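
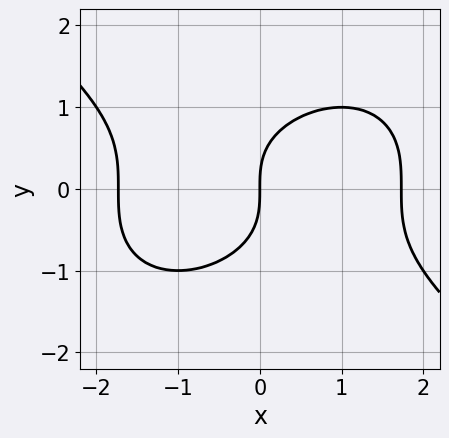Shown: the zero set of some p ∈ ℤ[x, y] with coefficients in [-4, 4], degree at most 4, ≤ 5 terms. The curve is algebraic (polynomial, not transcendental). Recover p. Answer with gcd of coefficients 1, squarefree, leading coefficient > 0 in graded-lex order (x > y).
x^3 + 2*y^3 - 3*x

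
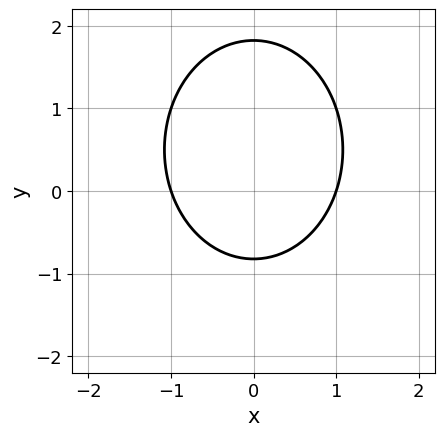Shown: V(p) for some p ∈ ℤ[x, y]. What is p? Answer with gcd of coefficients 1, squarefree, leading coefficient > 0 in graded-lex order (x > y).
3*x^2 + 2*y^2 - 2*y - 3

First, degree: the shape is more complex than any degree-1 curve, so deg p = 2.
Then, symmetries: it's symmetric under x → −x, forcing even powers of x.
Then, observable constraints: among the integer gridlines, it crosses the x-axis at x ∈ {-1, 1}.
Finally, assembling these constraints gives the stated polynomial.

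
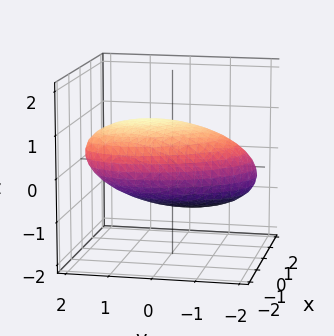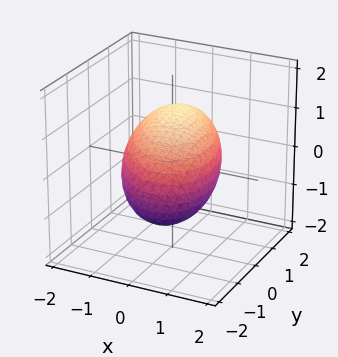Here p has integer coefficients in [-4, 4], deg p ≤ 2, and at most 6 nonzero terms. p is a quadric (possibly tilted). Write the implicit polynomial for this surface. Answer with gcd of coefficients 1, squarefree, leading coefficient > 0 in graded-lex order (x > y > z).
2*x^2 + x*y + y^2 - y*z + 3*z^2 - 3

First, degree: no degree-1 surface has this shape, so deg p = 2.
Next, checking where it meets the axes: the z-axis gridline crossings are at z ∈ {-1, 1}.
Finally, matching integer coefficients to the picture gives p.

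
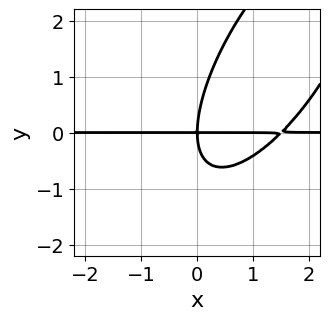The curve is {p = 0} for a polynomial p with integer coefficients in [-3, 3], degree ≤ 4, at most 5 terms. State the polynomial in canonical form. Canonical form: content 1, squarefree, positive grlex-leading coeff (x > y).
2*x^2*y - 2*x*y^2 + y^3 - 3*x*y

Degree: the shape is more complex than any degree-2 curve, so deg p = 3.
Reading off the gridlines: every point of the x-axis in the box is on the curve; it crosses the y-axis at the gridline y = 0.
Fitting integer coefficients to these (and the overall shape) gives p.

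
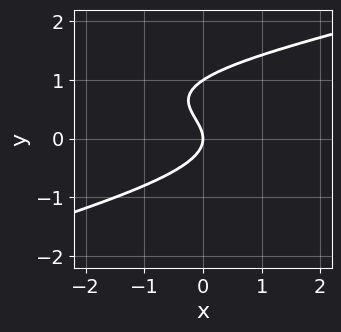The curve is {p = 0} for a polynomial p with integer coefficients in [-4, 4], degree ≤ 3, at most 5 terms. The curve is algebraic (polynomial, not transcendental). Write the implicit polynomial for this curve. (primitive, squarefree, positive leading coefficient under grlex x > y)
x*y^2 - 3*y^3 - x*y + 3*y^2 + 2*x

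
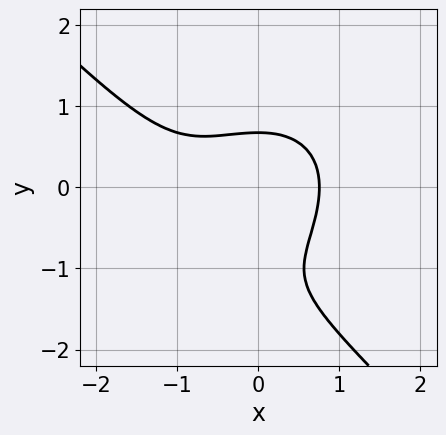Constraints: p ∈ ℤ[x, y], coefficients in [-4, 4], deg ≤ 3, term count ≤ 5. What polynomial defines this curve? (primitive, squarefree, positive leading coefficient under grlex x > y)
(a) Degree: the shape is more complex than any degree-2 curve, so deg p = 3.
(b) Matching integer coefficients to the picture gives p.

2*x^3 + 2*y^3 + 2*x^2 + 3*y^2 - 2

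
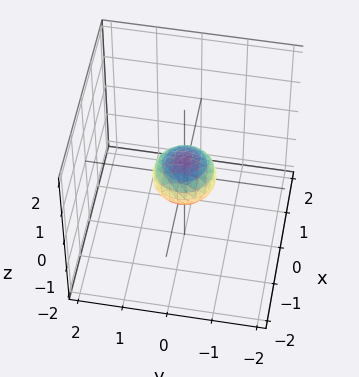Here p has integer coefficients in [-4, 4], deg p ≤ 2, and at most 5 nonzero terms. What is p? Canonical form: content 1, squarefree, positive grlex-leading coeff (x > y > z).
2*x^2 + 2*y^2 + 3*z^2 - 1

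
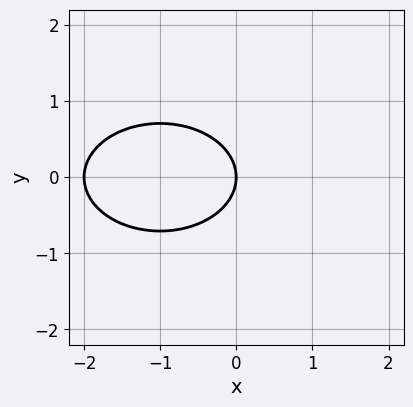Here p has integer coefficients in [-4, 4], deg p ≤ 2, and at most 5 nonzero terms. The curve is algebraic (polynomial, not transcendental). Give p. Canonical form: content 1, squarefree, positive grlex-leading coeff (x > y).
Degree: a generic line meets the curve in up to 2 points, so deg p = 2.
Symmetries: the y ↦ −y reflection is a symmetry, so y appears only in even powers.
Against the integer gridlines: it crosses the y-axis at the gridline y = 0; the x-axis gridline crossings are at x ∈ {-2, 0}.
The integer polynomial consistent with all of this is the stated p.

x^2 + 2*y^2 + 2*x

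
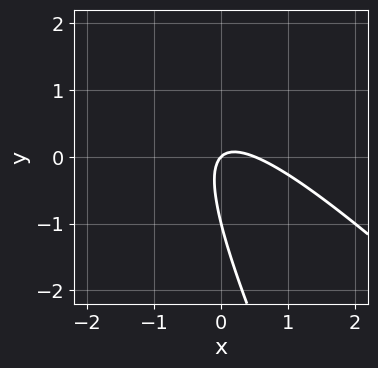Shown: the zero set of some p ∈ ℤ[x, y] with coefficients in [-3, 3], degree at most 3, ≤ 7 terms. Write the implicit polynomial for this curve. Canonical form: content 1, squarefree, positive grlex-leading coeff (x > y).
First, the degree is 2 — a generic line meets the curve in up to 2 points.
Next, against the integer gridlines: it meets the x-axis at x = 0 (among the integer gridlines); among the integer gridlines, it crosses the y-axis at y ∈ {-1, 0}.
Finally, together with the visible shape, these determine p as stated.

2*x^2 + 3*x*y + y^2 - x + y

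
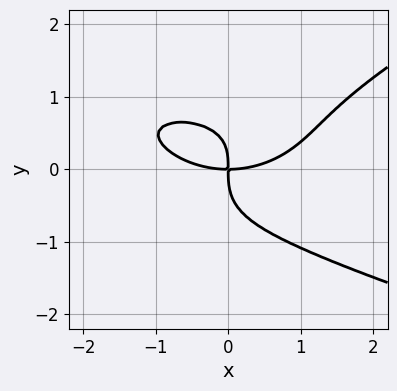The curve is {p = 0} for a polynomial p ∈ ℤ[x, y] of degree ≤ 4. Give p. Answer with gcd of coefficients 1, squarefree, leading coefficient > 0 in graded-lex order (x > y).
x*y^3 - 3*y^4 + x^3 + x*y^2 - 3*x*y

First, the degree is 4 — a generic line meets the curve in up to 4 points.
Then, against the integer gridlines: it crosses the x-axis at the gridline x = 0; it crosses the y-axis at the gridline y = 0.
Finally, the integer polynomial consistent with all of this is the stated p.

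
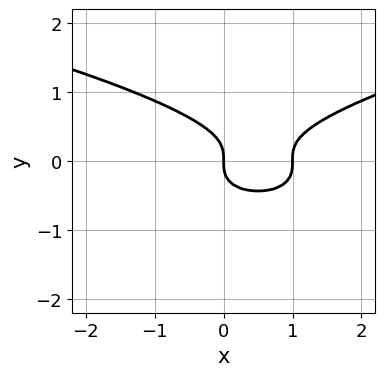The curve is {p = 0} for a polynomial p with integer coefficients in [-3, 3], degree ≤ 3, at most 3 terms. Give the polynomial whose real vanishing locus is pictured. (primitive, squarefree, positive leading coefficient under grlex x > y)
3*y^3 - x^2 + x

First, the degree is 3 — no degree-2 curve has this shape.
Next, from the visible intercepts: it meets the y-axis at y = 0 (among the integer gridlines); the x-axis gridline crossings are at x ∈ {0, 1}.
Finally, the integer polynomial consistent with all of this is the stated p.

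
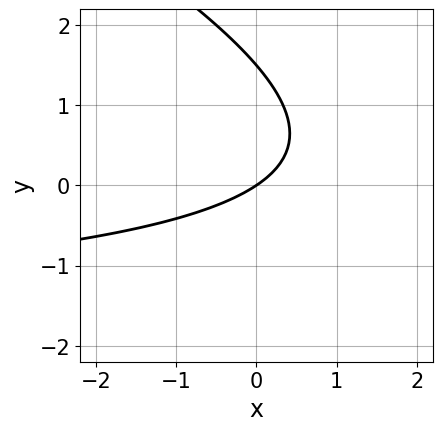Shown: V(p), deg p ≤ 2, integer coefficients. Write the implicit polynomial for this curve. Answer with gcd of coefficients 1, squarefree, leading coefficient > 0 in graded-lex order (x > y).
x*y + 2*y^2 + 2*x - 3*y

First, deg p = 2. A generic line meets the curve in up to 2 points.
Next, reading off the gridlines: it crosses the x-axis at the gridline x = 0; it crosses the y-axis at the gridline y = 0.
Finally, matching integer coefficients to the picture gives p.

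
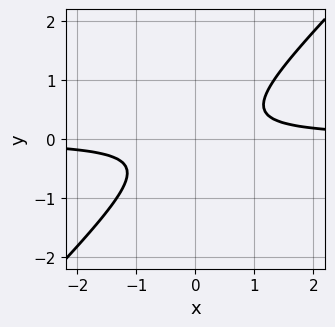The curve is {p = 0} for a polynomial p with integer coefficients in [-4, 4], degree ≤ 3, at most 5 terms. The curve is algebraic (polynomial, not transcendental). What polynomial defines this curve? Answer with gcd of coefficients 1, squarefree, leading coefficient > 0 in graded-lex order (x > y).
3*x*y - 3*y^2 - 1

(a) The degree is 2 — a generic line meets the curve in up to 2 points.
(b) From the visible intercepts: no y-intercept at any integer in the box; no x-intercept at any integer in the box.
(c) Solving for integer coefficients yields p as stated.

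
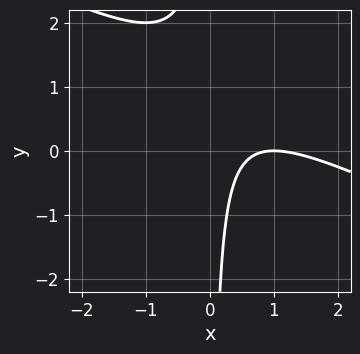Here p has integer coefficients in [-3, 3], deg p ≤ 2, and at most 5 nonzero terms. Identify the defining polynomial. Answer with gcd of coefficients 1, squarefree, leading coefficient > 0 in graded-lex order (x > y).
x^2 + 2*x*y - 2*x + 1

Degree: the shape is more complex than any degree-1 curve, so deg p = 2.
From the axis intercepts and sections: the curve avoids every integer y-axis point in the box; it meets the x-axis at x = 1 (among the integer gridlines).
Fitting integer coefficients to these (and the overall shape) gives p.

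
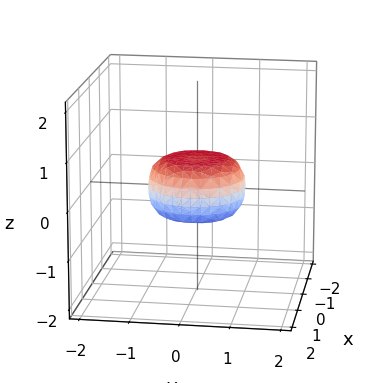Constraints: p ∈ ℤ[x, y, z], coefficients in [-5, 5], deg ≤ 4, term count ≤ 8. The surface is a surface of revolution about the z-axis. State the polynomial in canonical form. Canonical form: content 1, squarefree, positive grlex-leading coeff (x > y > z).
(a) The degree is 4 — no degree-3 surface has this shape.
(b) By symmetry, the surface is invariant under rotation about z: p = q(x² + y², z).
(c) From the axis intercepts and sections: among the integer gridlines, it crosses the y-axis at y ∈ {-1, 1}; a circular section at z = 0 has radius exactly 1; among the integer gridlines, it crosses the x-axis at x ∈ {-1, 1}.
(d) Together with the visible shape, these determine p as stated.

2*x^4 + 4*x^2*y^2 + 2*y^4 - x^2 - y^2 + 3*z^2 - 1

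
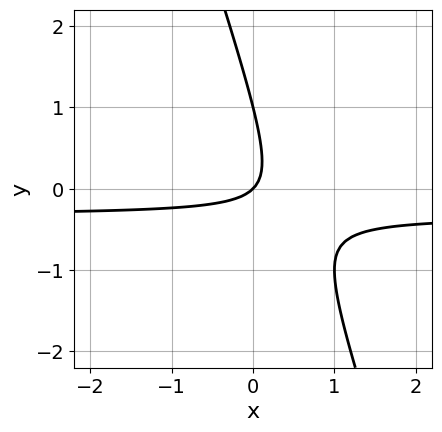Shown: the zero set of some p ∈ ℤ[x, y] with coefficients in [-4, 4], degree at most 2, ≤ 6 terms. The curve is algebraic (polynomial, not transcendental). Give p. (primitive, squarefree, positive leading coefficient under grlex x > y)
3*x*y + y^2 + x - y

The degree is 2 — a generic line meets the curve in up to 2 points.
From the axis intercepts and sections: among the integer gridlines, it crosses the y-axis at y ∈ {0, 1}; one x-axis crossing is at x = 0.
The integer polynomial consistent with all of this is the stated p.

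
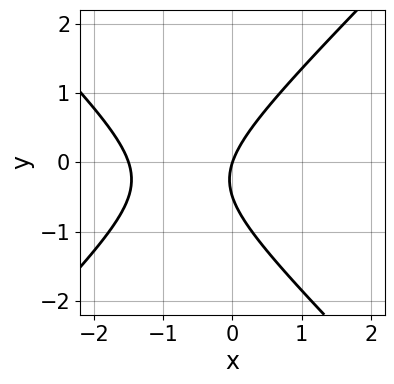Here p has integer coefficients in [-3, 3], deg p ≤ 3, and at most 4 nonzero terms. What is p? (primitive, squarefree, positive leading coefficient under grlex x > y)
2*x^2 - 2*y^2 + 3*x - y

The degree is 2 — a generic line meets the curve in up to 2 points.
Observable constraints: one x-axis crossing is at x = 0; it meets the y-axis at y = 0 (among the integer gridlines).
These observations pin down the coefficients.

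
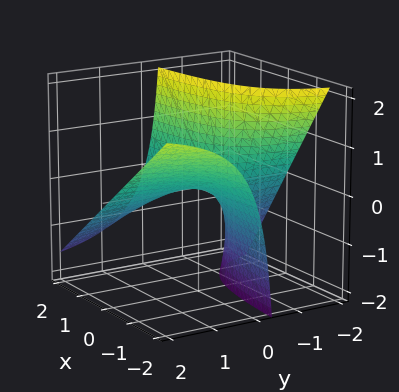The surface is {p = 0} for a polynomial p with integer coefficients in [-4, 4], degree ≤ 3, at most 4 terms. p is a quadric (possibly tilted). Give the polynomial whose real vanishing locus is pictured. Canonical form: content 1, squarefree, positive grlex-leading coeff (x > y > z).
3*x*y + 3*y*z + 2*z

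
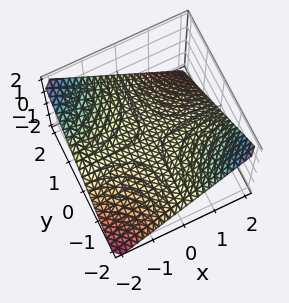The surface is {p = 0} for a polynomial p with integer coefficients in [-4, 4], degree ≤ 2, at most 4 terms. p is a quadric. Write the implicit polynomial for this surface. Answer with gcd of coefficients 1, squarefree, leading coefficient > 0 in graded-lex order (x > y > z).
(a) The degree is 2 — a saddle surface; a quadric.
(b) From the axis intercepts and sections: the visible x-axis segment lies entirely on the surface; it crosses the z-axis at the gridline z = 0; every point of the y-axis in the box is on the surface.
(c) Assembling these constraints gives the stated polynomial.

x*y + 2*z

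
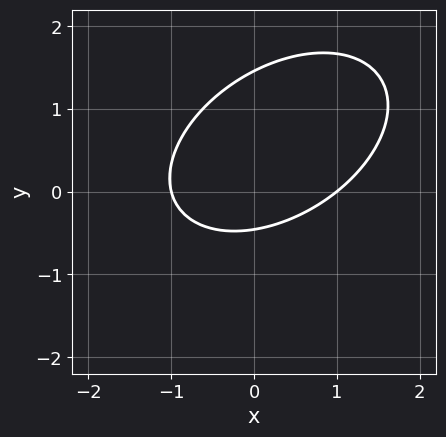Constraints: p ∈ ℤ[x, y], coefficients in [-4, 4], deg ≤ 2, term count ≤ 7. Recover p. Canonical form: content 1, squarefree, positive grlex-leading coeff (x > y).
2*x^2 - 2*x*y + 3*y^2 - 3*y - 2

(a) Degree: a generic line meets the curve in up to 2 points, so deg p = 2.
(b) Against the integer gridlines: the x-axis gridline crossings are at x ∈ {-1, 1}.
(c) Solving for integer coefficients yields p as stated.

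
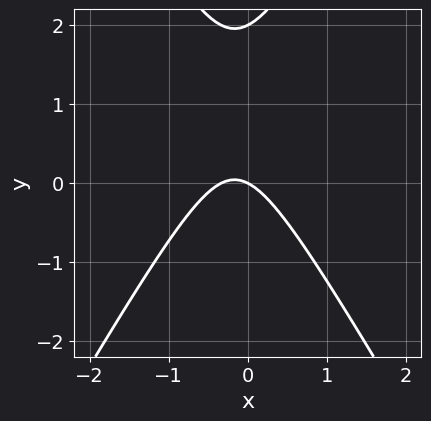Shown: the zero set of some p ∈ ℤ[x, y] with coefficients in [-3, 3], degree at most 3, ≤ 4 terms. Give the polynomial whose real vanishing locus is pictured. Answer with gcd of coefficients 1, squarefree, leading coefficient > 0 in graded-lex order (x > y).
deg p = 2. The shape is more complex than any degree-1 curve.
Observable constraints: among the integer gridlines, it crosses the y-axis at y ∈ {0, 2}; one x-axis crossing is at x = 0.
Matching integer coefficients to the picture gives p.

3*x^2 - y^2 + x + 2*y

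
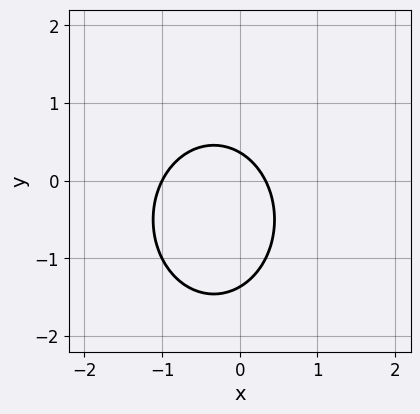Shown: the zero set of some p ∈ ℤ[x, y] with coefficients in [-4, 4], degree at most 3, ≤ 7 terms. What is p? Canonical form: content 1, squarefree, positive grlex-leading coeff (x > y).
First, the degree is 2 — no degree-1 curve has this shape.
Then, from the visible intercepts: it meets the x-axis at x = -1 (among the integer gridlines).
Finally, together with the visible shape, these determine p as stated.

3*x^2 + 2*y^2 + 2*x + 2*y - 1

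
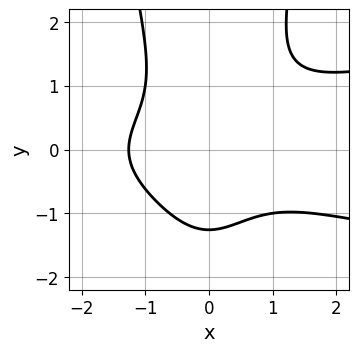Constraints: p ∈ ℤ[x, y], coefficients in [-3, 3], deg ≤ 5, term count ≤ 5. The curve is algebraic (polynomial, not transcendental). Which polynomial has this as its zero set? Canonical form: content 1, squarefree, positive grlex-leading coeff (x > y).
2*x^2*y^2 - x^3 - y^3 - 2

1. The degree is 4 — a generic line meets the curve in up to 4 points.
2. Solving for integer coefficients yields p as stated.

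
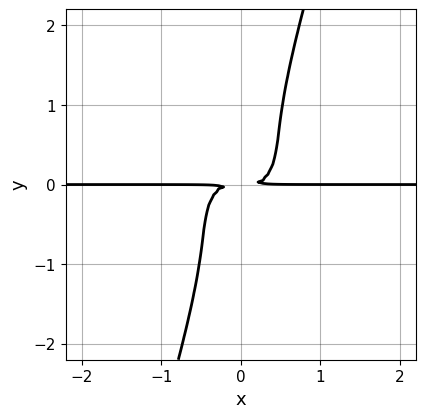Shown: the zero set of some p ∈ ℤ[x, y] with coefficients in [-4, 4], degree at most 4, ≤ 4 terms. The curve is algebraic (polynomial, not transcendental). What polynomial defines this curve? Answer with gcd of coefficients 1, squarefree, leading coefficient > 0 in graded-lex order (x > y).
The degree is 4 — the shape is more complex than any degree-3 curve.
Against the integer gridlines: every point of the x-axis in the box is on the curve.
Fitting integer coefficients to these (and the overall shape) gives p.

3*x^3*y + 3*x*y^3 - y^4 - y^2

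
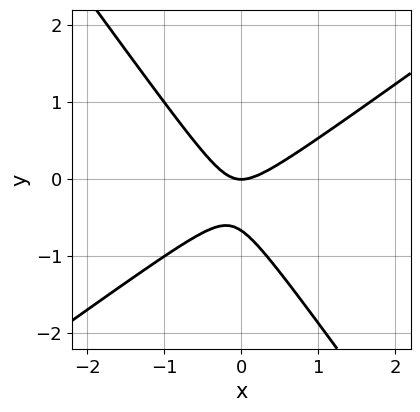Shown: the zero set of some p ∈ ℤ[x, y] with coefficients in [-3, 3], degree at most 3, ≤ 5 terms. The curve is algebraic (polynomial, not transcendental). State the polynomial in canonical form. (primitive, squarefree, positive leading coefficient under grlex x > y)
1. Degree: the shape is more complex than any degree-1 curve, so deg p = 2.
2. From the axis intercepts and sections: it meets the x-axis at x = 0 (among the integer gridlines); one y-axis crossing is at y = 0.
3. Together with the visible shape, these determine p as stated.

3*x^2 - 2*x*y - 3*y^2 - 2*y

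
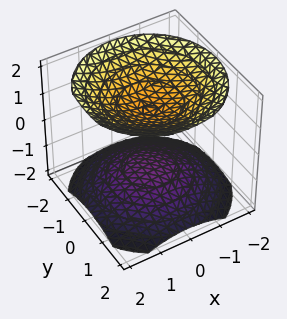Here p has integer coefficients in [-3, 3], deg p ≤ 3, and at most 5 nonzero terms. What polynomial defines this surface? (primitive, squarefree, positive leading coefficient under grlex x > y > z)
First, there are 2 components.
Then, deg p = 2.
Then, by symmetry, the surface is invariant under rotation about z: p = q(x² + y², z); mirror symmetry z ↦ −z ⇒ only even powers of z.
Next, from the axis intercepts and sections: the surface avoids every integer y-axis point in the box; the z-axis gridline crossings are at z ∈ {-1, 1}.
Finally, the integer polynomial consistent with all of this is the stated p.

2*x^2 + 2*y^2 - 3*z^2 + 3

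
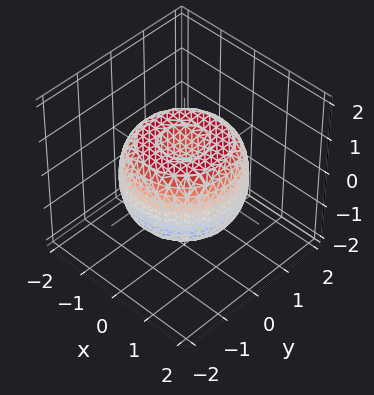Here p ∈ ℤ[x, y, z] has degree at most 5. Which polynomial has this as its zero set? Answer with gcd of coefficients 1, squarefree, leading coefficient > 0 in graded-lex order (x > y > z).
First, the degree is 4 — no degree-3 surface has this shape.
Then, symmetry: the z-axis is an axis of rotation, so x and y enter only as x² + y².
Then, checking where it meets the axes: a circular section at z = 0 has radius between 1 and 2.
Finally, fitting integer coefficients to these (and the overall shape) gives p.

2*x^4 + 4*x^2*y^2 + 2*y^4 - 3*x^2 - 3*y^2 + 3*z^2 - 2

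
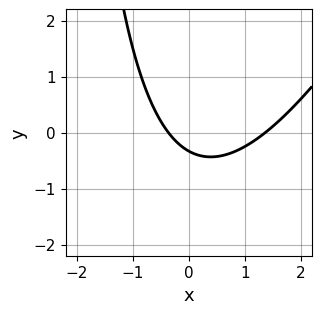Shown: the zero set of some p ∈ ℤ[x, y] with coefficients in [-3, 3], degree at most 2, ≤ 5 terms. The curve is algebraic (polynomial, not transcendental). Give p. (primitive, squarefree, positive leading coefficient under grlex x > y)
2*x^2 - x*y - 2*x - 3*y - 1

Degree: a generic line meets the curve in up to 2 points, so deg p = 2.
Putting this together gives p.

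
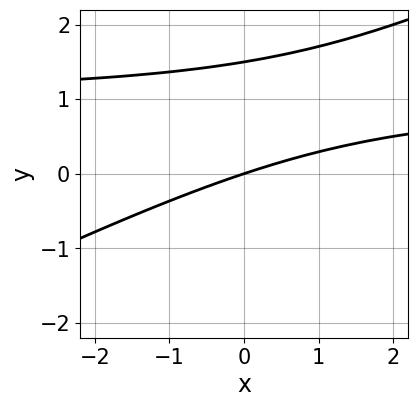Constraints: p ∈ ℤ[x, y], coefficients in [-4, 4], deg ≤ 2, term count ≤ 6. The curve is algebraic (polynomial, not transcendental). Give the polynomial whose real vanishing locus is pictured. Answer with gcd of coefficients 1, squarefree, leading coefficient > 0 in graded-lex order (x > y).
x*y - 2*y^2 - x + 3*y

First, the degree is 2 — the shape is more complex than any degree-1 curve.
Next, against the integer gridlines: it meets the y-axis at y = 0 (among the integer gridlines); it crosses the x-axis at the gridline x = 0.
Finally, these observations pin down the coefficients.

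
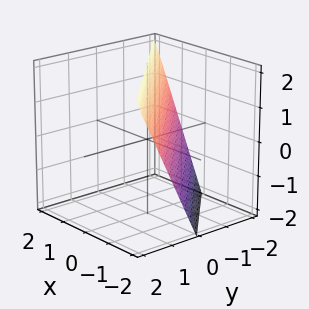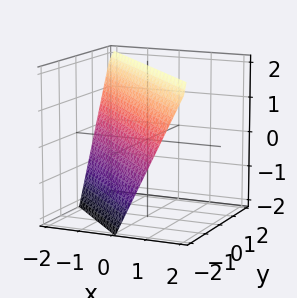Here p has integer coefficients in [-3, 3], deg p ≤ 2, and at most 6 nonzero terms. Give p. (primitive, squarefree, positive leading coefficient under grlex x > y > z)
Degree: the surface is flat (a plane), so deg p = 1.
From the visible intercepts: one z-axis crossing is at z = 2; it crosses the x-axis at the gridline x = -1; it crosses the y-axis at the gridline y = -1.
Solving for integer coefficients yields p as stated.

2*x + 2*y - z + 2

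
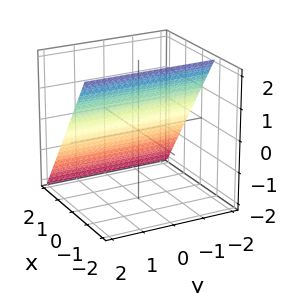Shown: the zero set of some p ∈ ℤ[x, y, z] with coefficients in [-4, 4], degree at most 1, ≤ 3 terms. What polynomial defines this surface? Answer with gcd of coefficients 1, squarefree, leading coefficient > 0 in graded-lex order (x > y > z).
First, degree: the surface is flat (a plane), so deg p = 1.
Next, checking where it meets the axes: it crosses the z-axis at the gridline z = 1; it misses every integer gridline on the y-axis.
Finally, assembling these constraints gives the stated polynomial.

3*x + 2*z - 2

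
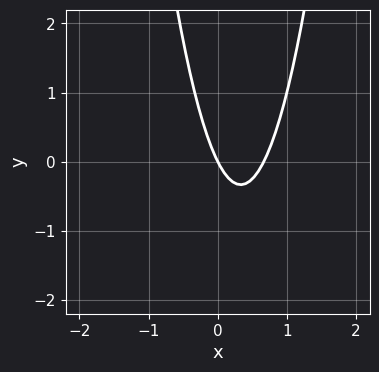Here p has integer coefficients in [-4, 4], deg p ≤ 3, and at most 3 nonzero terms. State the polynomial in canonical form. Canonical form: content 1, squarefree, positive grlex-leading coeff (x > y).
3*x^2 - 2*x - y

deg p = 2. The shape is more complex than any degree-1 curve.
Reading off the gridlines: it meets the y-axis at y = 0 (among the integer gridlines); it crosses the x-axis at the gridline x = 0.
Matching integer coefficients to the picture gives p.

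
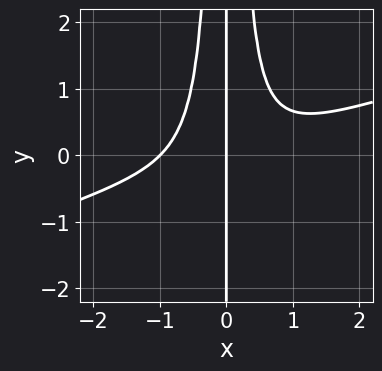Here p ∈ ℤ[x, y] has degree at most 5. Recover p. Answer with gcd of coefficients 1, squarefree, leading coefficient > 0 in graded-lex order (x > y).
x^4 - 3*x^3*y + x

deg p = 4. No degree-3 curve has this shape.
Observable constraints: the x-axis gridline crossings are at x ∈ {-1, 0}; every point of the y-axis in the box is on the curve.
Assembling these constraints gives the stated polynomial.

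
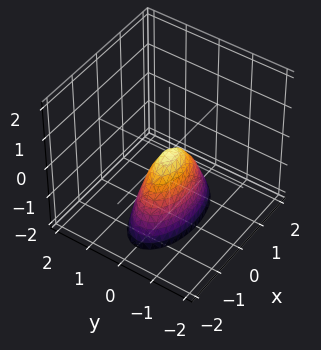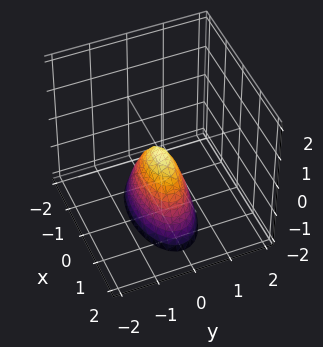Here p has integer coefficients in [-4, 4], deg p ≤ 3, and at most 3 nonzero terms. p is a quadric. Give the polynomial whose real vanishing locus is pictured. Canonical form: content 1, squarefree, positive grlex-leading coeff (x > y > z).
x^2 + 3*y^2 + z

First, degree: a single bowl opening along one axis; a quadric, so deg p = 2.
Next, symmetries: the x ↦ −x reflection is a symmetry, so x appears only in even powers; mirror symmetry y ↦ −y ⇒ only even powers of y.
Next, from the visible intercepts: it crosses the x-axis at the gridline x = 0; one y-axis crossing is at y = 0; it meets the z-axis at z = 0 (among the integer gridlines).
Finally, matching integer coefficients to the picture gives p.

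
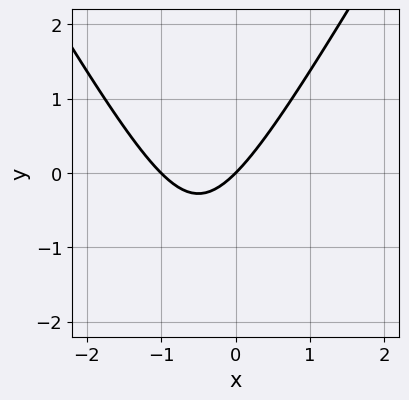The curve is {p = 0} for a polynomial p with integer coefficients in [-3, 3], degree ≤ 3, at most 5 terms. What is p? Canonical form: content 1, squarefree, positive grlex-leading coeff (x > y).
3*x^2 - y^2 + 3*x - 3*y

1. The degree is 2 — a generic line meets the curve in up to 2 points.
2. Observable constraints: among the integer gridlines, it crosses the x-axis at x ∈ {-1, 0}; it crosses the y-axis at the gridline y = 0.
3. Matching integer coefficients to the picture gives p.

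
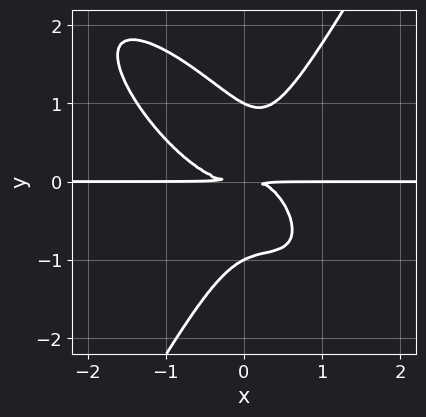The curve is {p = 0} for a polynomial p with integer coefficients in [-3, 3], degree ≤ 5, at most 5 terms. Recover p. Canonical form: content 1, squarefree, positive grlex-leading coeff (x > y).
The degree is 4 — the shape is more complex than any degree-3 curve.
Reading off the gridlines: the y-axis gridline crossings are at y ∈ {-1, 1}; every point of the x-axis in the box is on the curve.
Putting this together gives p.

2*x^3*y + 2*x^2*y^2 - y^4 - x*y^2 + y^2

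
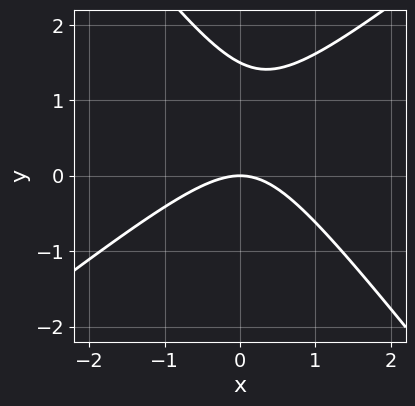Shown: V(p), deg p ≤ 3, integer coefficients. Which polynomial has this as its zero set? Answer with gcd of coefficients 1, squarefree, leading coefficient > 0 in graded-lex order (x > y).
2*x^2 - x*y - 2*y^2 + 3*y

1. The degree is 2 — no degree-1 curve has this shape.
2. From the visible intercepts: one x-axis crossing is at x = 0; it meets the y-axis at y = 0 (among the integer gridlines).
3. The integer polynomial consistent with all of this is the stated p.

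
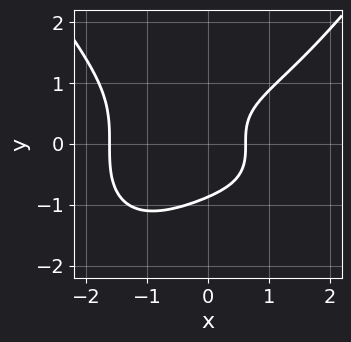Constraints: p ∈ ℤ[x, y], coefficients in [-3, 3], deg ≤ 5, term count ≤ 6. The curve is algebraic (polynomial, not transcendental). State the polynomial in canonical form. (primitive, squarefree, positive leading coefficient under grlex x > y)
1. deg p = 4. The shape is more complex than any degree-3 curve.
2. The integer polynomial consistent with all of this is the stated p.

x^4 - 3*y^3 + 3*x - 2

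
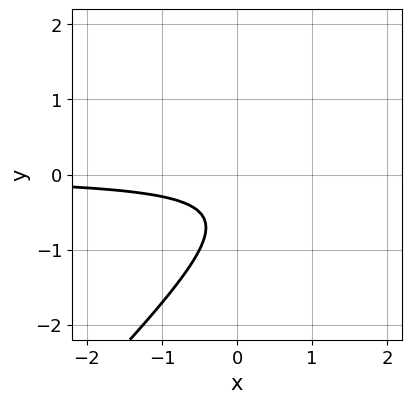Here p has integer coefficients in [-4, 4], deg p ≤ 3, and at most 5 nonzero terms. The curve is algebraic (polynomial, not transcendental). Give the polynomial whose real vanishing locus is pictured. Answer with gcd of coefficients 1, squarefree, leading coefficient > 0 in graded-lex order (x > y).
2*x*y - 2*y^2 - 2*y - 1

deg p = 2.
From the visible intercepts: the curve avoids every integer y-axis point in the box; no x-intercept at any integer in the box.
Matching integer coefficients to the picture gives p.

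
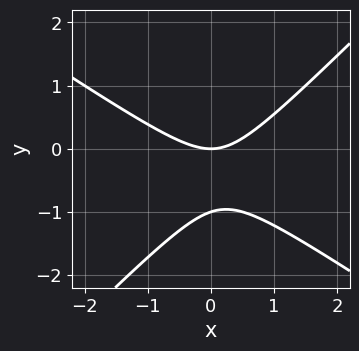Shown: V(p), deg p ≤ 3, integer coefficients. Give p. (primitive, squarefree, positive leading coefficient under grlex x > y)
The degree is 2 — no degree-1 curve has this shape.
Against the integer gridlines: it meets the x-axis at x = 0 (among the integer gridlines); the y-axis gridline crossings are at y ∈ {-1, 0}.
Solving for integer coefficients yields p as stated.

2*x^2 + x*y - 3*y^2 - 3*y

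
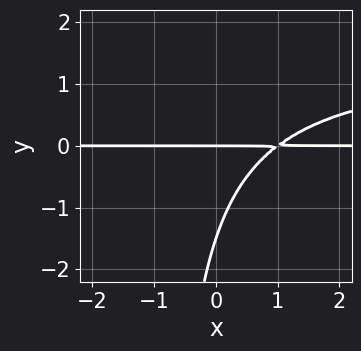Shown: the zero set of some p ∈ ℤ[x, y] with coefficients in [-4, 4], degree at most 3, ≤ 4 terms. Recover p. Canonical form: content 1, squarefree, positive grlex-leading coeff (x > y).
2*x*y^2 - 3*x*y + 2*y^2 + 3*y

1. The degree is 3 — a generic line meets the curve in up to 3 points.
2. From the visible intercepts: every point of the x-axis in the box is on the curve; it crosses the y-axis at the gridline y = 0.
3. Matching integer coefficients to the picture gives p.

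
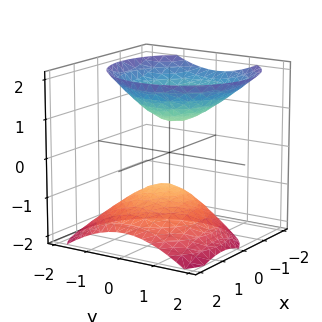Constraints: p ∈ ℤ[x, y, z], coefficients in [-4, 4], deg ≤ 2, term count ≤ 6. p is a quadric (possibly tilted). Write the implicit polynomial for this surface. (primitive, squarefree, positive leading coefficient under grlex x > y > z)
I count 2 distinct pieces. Treating them together as one polynomial.
deg p = 2. The shape is more complex than any degree-1 surface.
From the axis intercepts and sections: it misses every integer gridline on the y-axis; it misses every integer gridline on the x-axis.
Assembling these constraints gives the stated polynomial.

3*x^2 + 2*x*z + 3*y^2 - 3*z^2 + 2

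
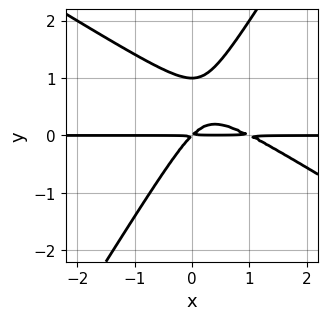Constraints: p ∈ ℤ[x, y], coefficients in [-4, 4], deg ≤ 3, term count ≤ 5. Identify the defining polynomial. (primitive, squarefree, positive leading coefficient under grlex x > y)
1. deg p = 3.
2. From the visible intercepts: every point of the x-axis in the box is on the curve; one y-axis crossing is at y = 1.
3. Together with the visible shape, these determine p as stated.

x^2*y + x*y^2 - y^3 - x*y + y^2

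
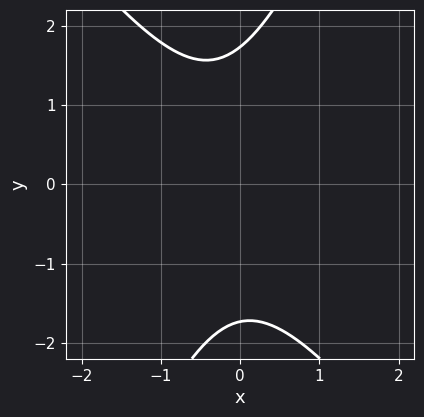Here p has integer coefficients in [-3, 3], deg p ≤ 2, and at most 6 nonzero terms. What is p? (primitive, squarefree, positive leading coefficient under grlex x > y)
3*x^2 + x*y - y^2 + x + 3

1. The degree is 2 — the shape is more complex than any degree-1 curve.
2. Reading off the gridlines: no x-intercept at any integer in the box.
3. The integer polynomial consistent with all of this is the stated p.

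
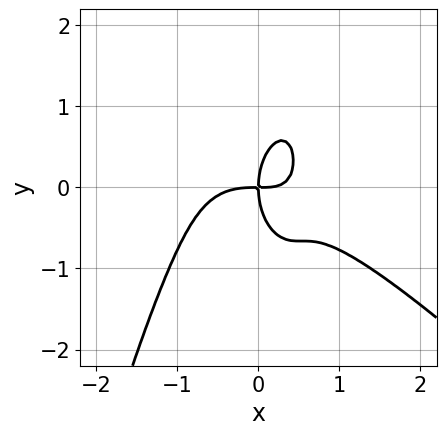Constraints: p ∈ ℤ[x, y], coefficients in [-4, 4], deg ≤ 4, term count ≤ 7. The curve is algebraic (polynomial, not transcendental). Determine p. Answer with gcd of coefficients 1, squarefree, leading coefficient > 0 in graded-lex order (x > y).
2*x^4 + 2*x^3*y + 2*x^2*y + y^3 - 2*x*y

(a) deg p = 4. A generic line meets the curve in up to 4 points.
(b) Checking where it meets the axes: it meets the x-axis at x = 0 (among the integer gridlines); one y-axis crossing is at y = 0.
(c) Assembling these constraints gives the stated polynomial.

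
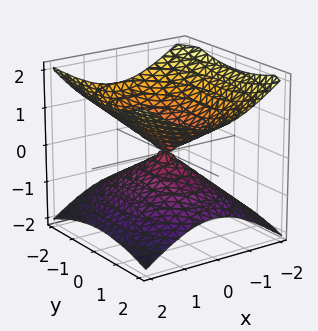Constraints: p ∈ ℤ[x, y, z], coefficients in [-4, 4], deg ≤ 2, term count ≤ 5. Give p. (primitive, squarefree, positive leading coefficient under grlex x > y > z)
2*x^2 + y^2 - 3*z^2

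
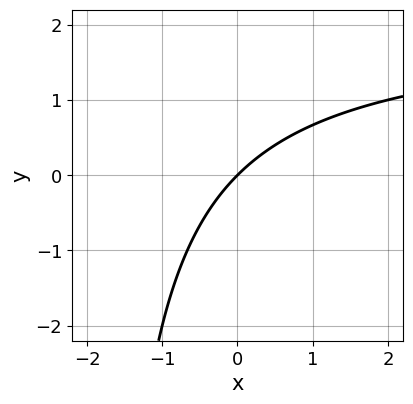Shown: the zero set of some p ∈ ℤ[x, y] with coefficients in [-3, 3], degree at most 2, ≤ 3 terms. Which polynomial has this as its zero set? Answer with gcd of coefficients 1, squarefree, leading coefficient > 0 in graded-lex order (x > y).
x*y - 2*x + 2*y

(a) The degree is 2 — a generic line meets the curve in up to 2 points.
(b) Checking where it meets the axes: it crosses the x-axis at the gridline x = 0; it meets the y-axis at y = 0 (among the integer gridlines).
(c) Together with the visible shape, these determine p as stated.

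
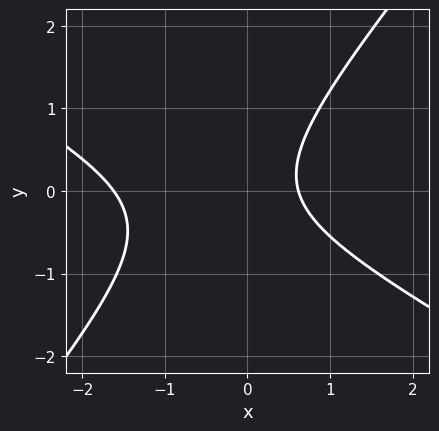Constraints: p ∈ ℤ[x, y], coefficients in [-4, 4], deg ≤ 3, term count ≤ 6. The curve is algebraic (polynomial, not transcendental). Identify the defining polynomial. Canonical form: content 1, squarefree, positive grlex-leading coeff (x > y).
2*x^2 + 2*x*y - 3*y^2 + 2*x - 2

The degree is 2 — a generic line meets the curve in up to 2 points.
Checking where it meets the axes: no y-intercept at any integer in the box.
These observations pin down the coefficients.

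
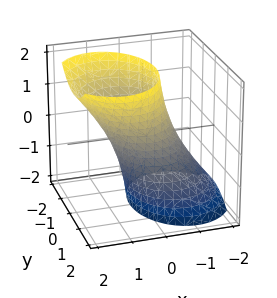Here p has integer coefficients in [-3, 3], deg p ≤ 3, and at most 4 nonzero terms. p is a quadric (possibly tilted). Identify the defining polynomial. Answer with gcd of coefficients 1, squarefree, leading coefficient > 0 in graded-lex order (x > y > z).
3*x^2 - 3*x*z + 2*y^2 - 3

1. Degree: no degree-1 surface has this shape, so deg p = 2.
2. From the visible intercepts: it misses every integer gridline on the z-axis; among the integer gridlines, it crosses the x-axis at x ∈ {-1, 1}.
3. Matching integer coefficients to the picture gives p.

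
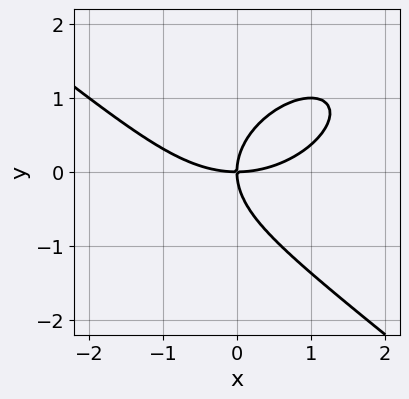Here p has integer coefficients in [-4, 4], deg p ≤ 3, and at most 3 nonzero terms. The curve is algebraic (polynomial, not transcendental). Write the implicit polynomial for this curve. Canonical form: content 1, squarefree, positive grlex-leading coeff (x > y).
First, deg p = 3.
Then, reading off the gridlines: one y-axis crossing is at y = 0; it crosses the x-axis at the gridline x = 0.
Finally, the integer polynomial consistent with all of this is the stated p.

x^3 + 2*y^3 - 3*x*y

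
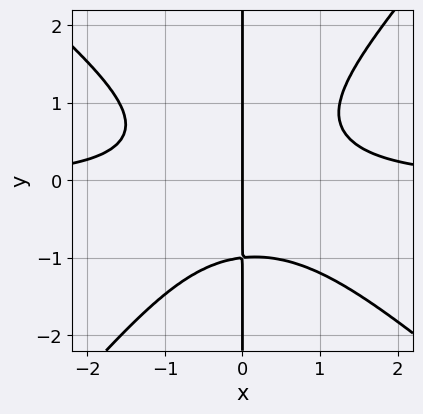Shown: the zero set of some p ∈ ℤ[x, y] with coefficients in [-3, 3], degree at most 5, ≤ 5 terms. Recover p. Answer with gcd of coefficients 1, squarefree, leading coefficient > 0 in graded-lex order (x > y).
3*x^3*y + x^2*y^2 - 3*x*y^3 - 3*x

First, deg p = 4. No degree-3 curve has this shape.
Next, checking where it meets the axes: the visible y-axis segment lies entirely on the curve; it meets the x-axis at x = 0 (among the integer gridlines).
Finally, together with the visible shape, these determine p as stated.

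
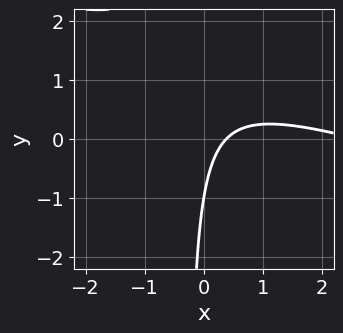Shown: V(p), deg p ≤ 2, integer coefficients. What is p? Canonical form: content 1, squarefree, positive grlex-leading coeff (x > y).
x^2 + 3*x*y - 3*x + y + 1

1. The degree is 2 — the shape is more complex than any degree-1 curve.
2. Against the integer gridlines: it crosses the y-axis at the gridline y = -1.
3. Together with the visible shape, these determine p as stated.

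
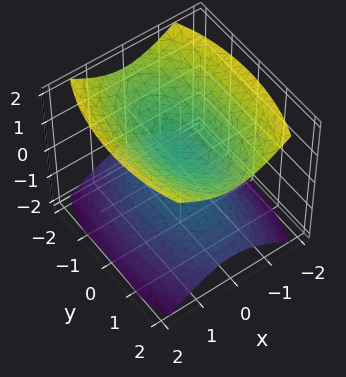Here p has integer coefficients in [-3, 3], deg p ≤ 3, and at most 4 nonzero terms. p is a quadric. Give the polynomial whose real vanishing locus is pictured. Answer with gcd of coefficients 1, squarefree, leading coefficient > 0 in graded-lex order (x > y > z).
(a) I count 2 distinct pieces.
(b) Degree: two separate bowl-shaped sheets opening away from each other; a quadric, so deg p = 2.
(c) Symmetries: mirror symmetry z ↦ −z ⇒ only even powers of z; mirror symmetry y ↦ −y ⇒ only even powers of y; mirror symmetry x ↦ −x ⇒ only even powers of x.
(d) Reading off the gridlines: it misses every integer gridline on the y-axis; it misses every integer gridline on the x-axis.
(e) The integer polynomial consistent with all of this is the stated p.

3*x^2 + y^2 - 3*z^2 + 1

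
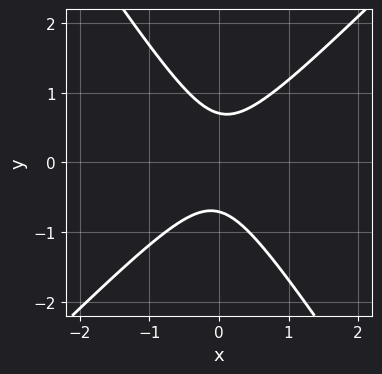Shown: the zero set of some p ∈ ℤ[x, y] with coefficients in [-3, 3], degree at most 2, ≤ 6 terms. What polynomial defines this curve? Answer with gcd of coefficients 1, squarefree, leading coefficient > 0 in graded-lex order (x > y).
3*x^2 - x*y - 2*y^2 + 1

1. Degree: no degree-1 curve has this shape, so deg p = 2.
2. Observable constraints: the curve avoids every integer x-axis point in the box.
3. Solving for integer coefficients yields p as stated.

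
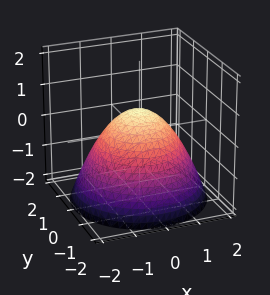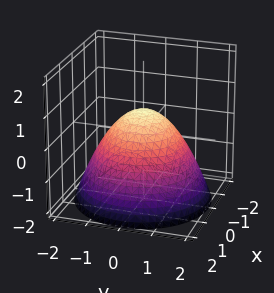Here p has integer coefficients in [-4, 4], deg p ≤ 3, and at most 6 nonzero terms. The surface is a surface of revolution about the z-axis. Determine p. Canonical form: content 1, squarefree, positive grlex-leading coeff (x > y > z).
2*x^2 + 2*y^2 + 3*z - 2

(a) Degree: no degree-1 surface has this shape, so deg p = 2.
(b) Symmetries: every cross-section ⟂ z is a circle, so x, y appear only via x² + y².
(c) Reading off the gridlines: among the integer gridlines, it crosses the y-axis at y ∈ {-1, 1}; the x-axis gridline crossings are at x ∈ {-1, 1}.
(d) Fitting integer coefficients to these (and the overall shape) gives p.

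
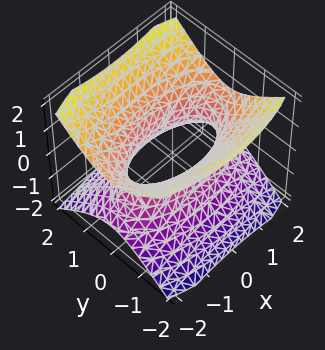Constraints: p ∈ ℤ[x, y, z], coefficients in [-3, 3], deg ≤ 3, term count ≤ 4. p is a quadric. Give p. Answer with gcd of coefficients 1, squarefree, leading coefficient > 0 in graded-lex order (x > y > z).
x^2 + 3*y^2 - 3*z^2 - 2

First, the degree is 2 — an hourglass — one-sheet hyperboloid; a quadric.
Then, symmetries: mirror symmetry y ↦ −y ⇒ only even powers of y; mirror symmetry z ↦ −z ⇒ only even powers of z; mirror symmetry x ↦ −x ⇒ only even powers of x.
Next, against the integer gridlines: it misses every integer gridline on the z-axis.
Finally, matching integer coefficients to the picture gives p.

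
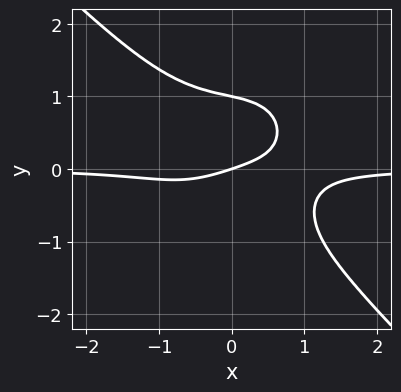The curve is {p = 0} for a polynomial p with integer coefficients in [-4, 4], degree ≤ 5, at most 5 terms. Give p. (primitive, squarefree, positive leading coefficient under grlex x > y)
3*x^3*y + 3*y^4 + x*y + x - 3*y

(a) The degree is 4 — the shape is more complex than any degree-3 curve.
(b) From the visible intercepts: one x-axis crossing is at x = 0; the y-axis gridline crossings are at y ∈ {0, 1}.
(c) Fitting integer coefficients to these (and the overall shape) gives p.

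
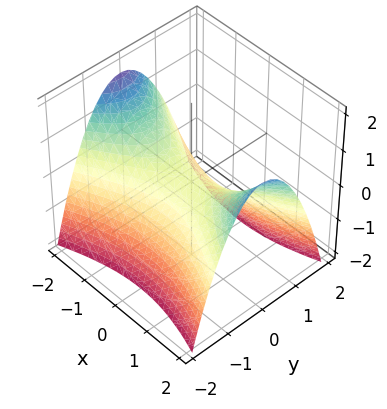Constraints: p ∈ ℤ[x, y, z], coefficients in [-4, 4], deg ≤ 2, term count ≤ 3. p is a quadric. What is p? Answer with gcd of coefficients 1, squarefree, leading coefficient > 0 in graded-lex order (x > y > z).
First, deg p = 2. A hyperbolic paraboloid; a quadric.
Next, symmetries: the y ↦ −y reflection is a symmetry, so y appears only in even powers; it's symmetric under x → −x, forcing even powers of x.
Then, from the axis intercepts and sections: one z-axis crossing is at z = 0; it crosses the x-axis at the gridline x = 0.
Finally, solving for integer coefficients yields p as stated.

x^2 - 3*y^2 - 3*z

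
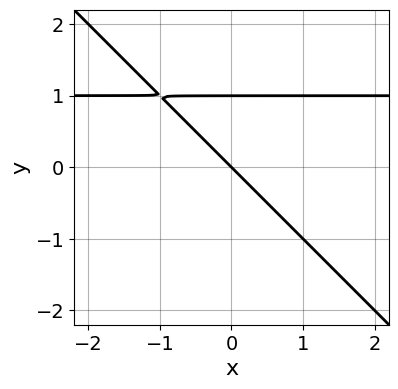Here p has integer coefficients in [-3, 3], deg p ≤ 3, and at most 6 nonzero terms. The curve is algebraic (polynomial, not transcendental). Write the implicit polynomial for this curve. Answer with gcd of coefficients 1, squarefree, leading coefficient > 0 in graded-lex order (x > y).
x*y + y^2 - x - y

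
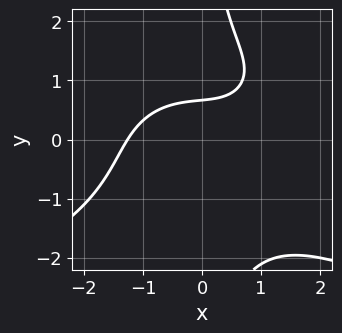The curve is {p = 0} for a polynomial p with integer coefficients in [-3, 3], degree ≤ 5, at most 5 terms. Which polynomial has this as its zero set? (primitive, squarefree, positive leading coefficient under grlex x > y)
x*y^3 + x^3 - 3*y + 2

1. deg p = 4. The shape is more complex than any degree-3 curve.
2. Solving for integer coefficients yields p as stated.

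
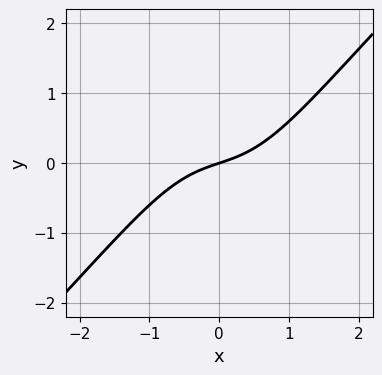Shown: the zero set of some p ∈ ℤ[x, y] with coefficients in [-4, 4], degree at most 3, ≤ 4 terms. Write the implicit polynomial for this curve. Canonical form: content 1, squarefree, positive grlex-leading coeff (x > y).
2*x^3 - 2*x^2*y + x - 3*y

The degree is 3 — no degree-2 curve has this shape.
From the visible intercepts: one y-axis crossing is at y = 0; it crosses the x-axis at the gridline x = 0.
The integer polynomial consistent with all of this is the stated p.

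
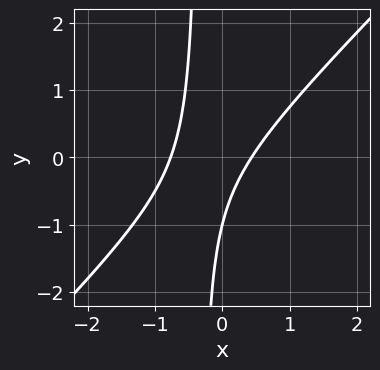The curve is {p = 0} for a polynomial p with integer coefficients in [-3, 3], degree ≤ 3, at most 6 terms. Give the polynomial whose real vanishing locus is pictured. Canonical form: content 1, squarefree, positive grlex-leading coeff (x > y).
3*x^2 - 3*x*y + x - y - 1

First, deg p = 2.
Next, observable constraints: it crosses the y-axis at the gridline y = -1.
Finally, solving for integer coefficients yields p as stated.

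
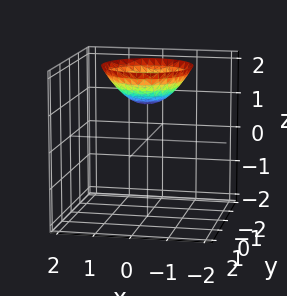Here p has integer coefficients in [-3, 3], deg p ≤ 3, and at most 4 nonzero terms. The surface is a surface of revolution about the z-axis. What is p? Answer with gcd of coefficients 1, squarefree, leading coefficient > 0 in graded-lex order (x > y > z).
(a) The degree is 2 — the shape is more complex than any degree-1 surface.
(b) By symmetry, every cross-section ⟂ z is a circle, so x, y appear only via x² + y².
(c) Observable constraints: the surface avoids every integer y-axis point in the box; it meets the z-axis at z = 1 (among the integer gridlines); the surface avoids every integer x-axis point in the box; a circular section at z = 2 has radius between 1 and 2.
(d) Together with the visible shape, these determine p as stated.

2*x^2 + 2*y^2 - 3*z + 3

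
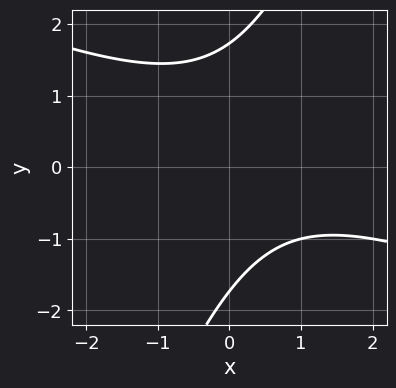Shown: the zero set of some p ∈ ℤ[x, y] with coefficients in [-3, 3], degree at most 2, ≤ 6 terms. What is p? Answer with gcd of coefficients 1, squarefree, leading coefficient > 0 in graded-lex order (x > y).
(a) deg p = 2. No degree-1 curve has this shape.
(b) Checking where it meets the axes: it misses every integer gridline on the x-axis.
(c) Assembling these constraints gives the stated polynomial.

x^2 + 2*x*y - y^2 - x + 3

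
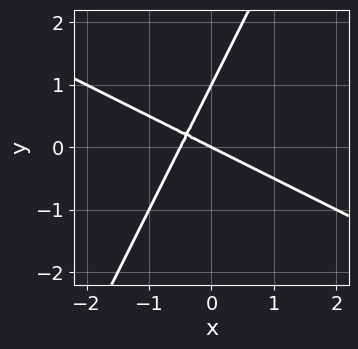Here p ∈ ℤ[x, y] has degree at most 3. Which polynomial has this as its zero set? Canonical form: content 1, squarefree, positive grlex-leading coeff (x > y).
2*x^2 + 3*x*y - 2*y^2 + x + 2*y

The degree is 2 — a generic line meets the curve in up to 2 points.
From the axis intercepts and sections: it crosses the x-axis at the gridline x = 0; among the integer gridlines, it crosses the y-axis at y ∈ {0, 1}.
Together with the visible shape, these determine p as stated.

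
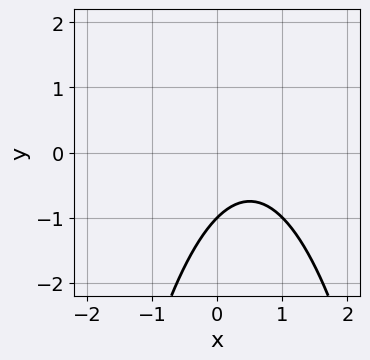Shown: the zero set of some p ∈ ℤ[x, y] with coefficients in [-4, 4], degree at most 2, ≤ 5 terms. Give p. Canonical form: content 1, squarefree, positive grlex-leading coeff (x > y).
x^2 - x + y + 1

deg p = 2. No degree-1 curve has this shape.
From the visible intercepts: the curve avoids every integer x-axis point in the box; one y-axis crossing is at y = -1.
Fitting integer coefficients to these (and the overall shape) gives p.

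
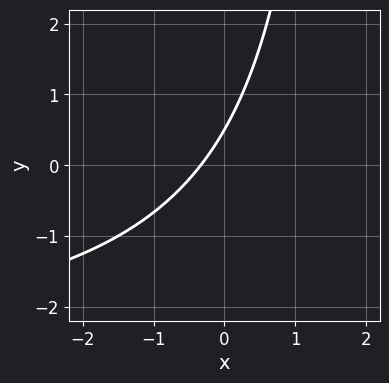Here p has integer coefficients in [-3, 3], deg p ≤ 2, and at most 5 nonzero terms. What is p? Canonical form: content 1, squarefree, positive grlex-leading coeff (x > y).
x*y + 3*x - 2*y + 1

First, the degree is 2 — a generic line meets the curve in up to 2 points.
Finally, the integer polynomial consistent with all of this is the stated p.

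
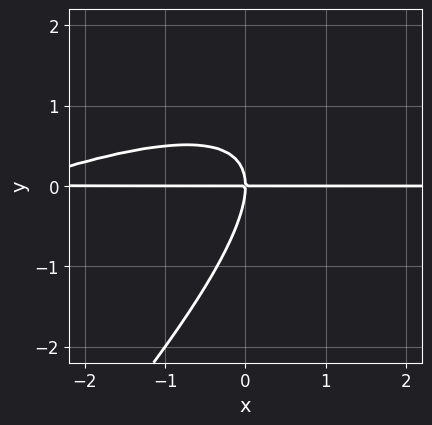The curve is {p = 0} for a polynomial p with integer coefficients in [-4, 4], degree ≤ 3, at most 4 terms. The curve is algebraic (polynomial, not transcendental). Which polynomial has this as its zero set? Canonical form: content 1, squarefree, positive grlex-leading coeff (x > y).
x^2*y - 3*x*y^2 + 2*y^3 + 3*x*y

1. deg p = 3. A generic line meets the curve in up to 3 points.
2. Observable constraints: one y-axis crossing is at y = 0; the visible x-axis segment lies entirely on the curve.
3. Matching integer coefficients to the picture gives p.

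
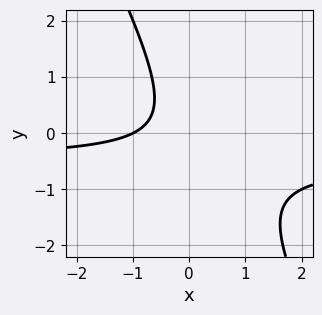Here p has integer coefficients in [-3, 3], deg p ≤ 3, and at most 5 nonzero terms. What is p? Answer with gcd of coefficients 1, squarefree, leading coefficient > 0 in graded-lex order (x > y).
2*x*y + y^2 + x + 1

Degree: a generic line meets the curve in up to 2 points, so deg p = 2.
From the visible intercepts: the curve avoids every integer y-axis point in the box; one x-axis crossing is at x = -1.
Fitting integer coefficients to these (and the overall shape) gives p.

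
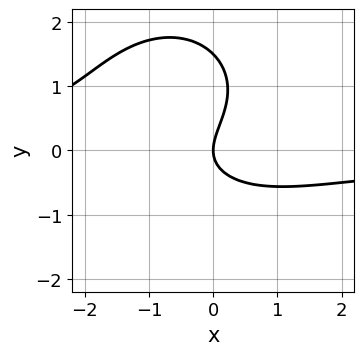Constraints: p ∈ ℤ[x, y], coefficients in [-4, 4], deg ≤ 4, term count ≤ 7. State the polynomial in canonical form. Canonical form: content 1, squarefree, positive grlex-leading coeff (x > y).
2*x^2*y + 2*y^3 + x*y - 3*y^2 + 3*x

First, deg p = 3.
Then, against the integer gridlines: it crosses the x-axis at the gridline x = 0; one y-axis crossing is at y = 0.
Finally, together with the visible shape, these determine p as stated.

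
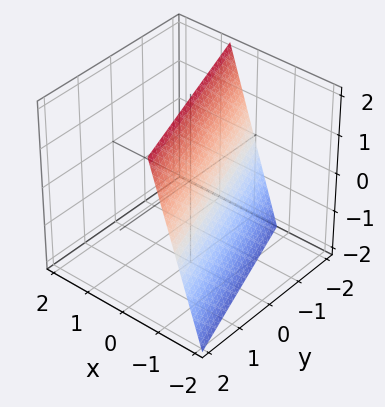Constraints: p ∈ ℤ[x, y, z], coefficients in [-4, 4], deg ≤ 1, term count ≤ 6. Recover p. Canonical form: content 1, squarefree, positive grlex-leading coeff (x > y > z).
3*x + y - z + 2

(a) Degree: the surface is flat (a plane), so deg p = 1.
(b) Reading off the gridlines: one z-axis crossing is at z = 2; it meets the y-axis at y = -2 (among the integer gridlines).
(c) Matching integer coefficients to the picture gives p.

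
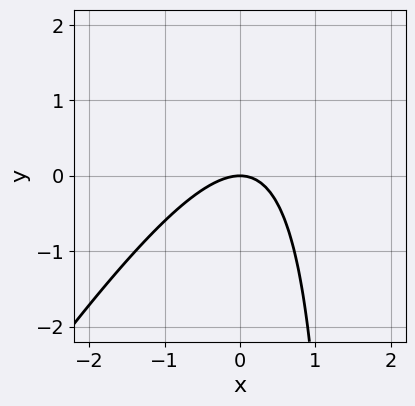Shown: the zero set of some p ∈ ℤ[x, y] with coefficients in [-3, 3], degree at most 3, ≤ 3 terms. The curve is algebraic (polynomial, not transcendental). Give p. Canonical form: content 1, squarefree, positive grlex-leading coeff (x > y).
(a) deg p = 2. The shape is more complex than any degree-1 curve.
(b) Reading off the gridlines: it crosses the x-axis at the gridline x = 0; it crosses the y-axis at the gridline y = 0.
(c) Fitting integer coefficients to these (and the overall shape) gives p.

3*x^2 - 2*x*y + 3*y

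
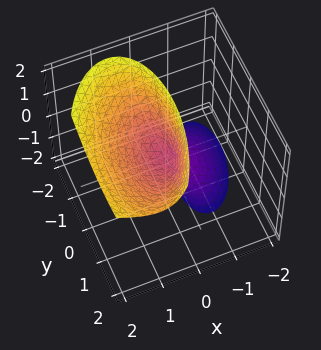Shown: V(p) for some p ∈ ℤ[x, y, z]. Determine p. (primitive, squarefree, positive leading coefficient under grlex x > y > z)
3*x^2 - x*y - 3*x*z + y^2 - z

1. There are 2 components. They look like related sheets of one shape, so recover p as a whole.
2. Degree: the shape is more complex than any degree-1 surface, so deg p = 2.
3. From the axis intercepts and sections: it crosses the x-axis at the gridline x = 0; one z-axis crossing is at z = 0; one y-axis crossing is at y = 0.
4. Solving for integer coefficients yields p as stated.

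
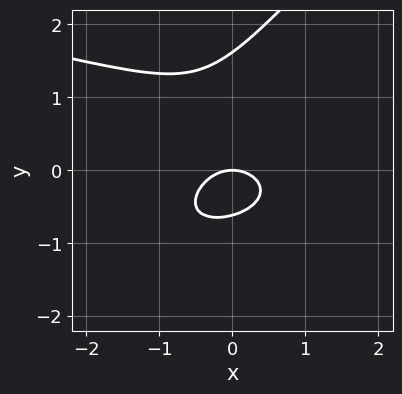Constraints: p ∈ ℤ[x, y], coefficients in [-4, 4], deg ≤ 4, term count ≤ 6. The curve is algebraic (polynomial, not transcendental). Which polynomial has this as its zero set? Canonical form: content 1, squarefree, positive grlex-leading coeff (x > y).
x*y^2 - y^3 + x^2 + y^2 + y

1. deg p = 3. A generic line meets the curve in up to 3 points.
2. Observable constraints: it crosses the y-axis at the gridline y = 0; it meets the x-axis at x = 0 (among the integer gridlines).
3. Matching integer coefficients to the picture gives p.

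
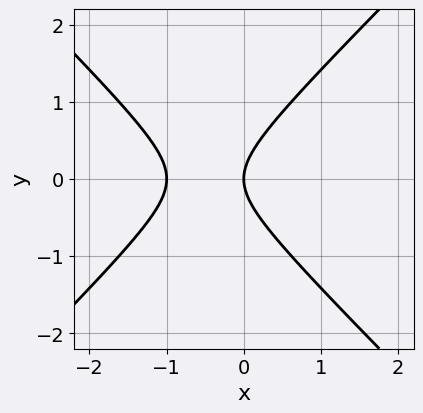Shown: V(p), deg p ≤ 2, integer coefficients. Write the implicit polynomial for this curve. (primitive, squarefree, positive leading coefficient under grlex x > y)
x^2 - y^2 + x

deg p = 2. No degree-1 curve has this shape.
Symmetries: mirror symmetry y ↦ −y ⇒ only even powers of y.
From the axis intercepts and sections: one y-axis crossing is at y = 0; among the integer gridlines, it crosses the x-axis at x ∈ {-1, 0}.
Fitting integer coefficients to these (and the overall shape) gives p.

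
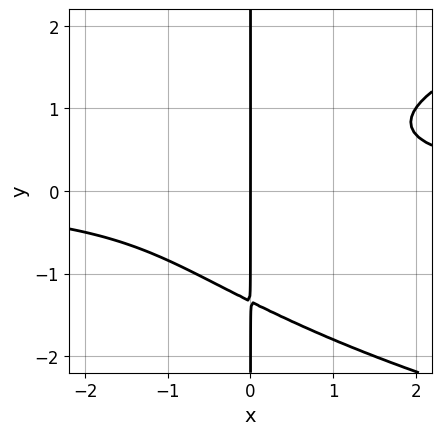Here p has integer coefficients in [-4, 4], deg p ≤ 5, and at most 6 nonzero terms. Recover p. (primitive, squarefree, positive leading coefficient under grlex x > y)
1. Degree: no degree-3 curve has this shape, so deg p = 4.
2. Reading off the gridlines: it meets the x-axis at x = 0 (among the integer gridlines); the visible y-axis segment lies entirely on the curve.
3. Assembling these constraints gives the stated polynomial.

2*x*y^3 - 3*x^2*y + x*y^2 + 3*x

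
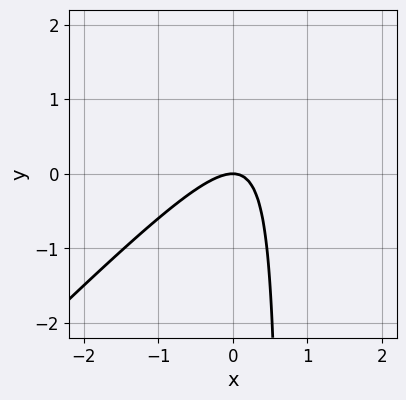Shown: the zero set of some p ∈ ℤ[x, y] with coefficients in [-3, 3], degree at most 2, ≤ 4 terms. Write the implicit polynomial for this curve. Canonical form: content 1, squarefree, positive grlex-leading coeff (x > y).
First, deg p = 2. A generic line meets the curve in up to 2 points.
Then, checking where it meets the axes: one y-axis crossing is at y = 0; one x-axis crossing is at x = 0.
Finally, solving for integer coefficients yields p as stated.

3*x^2 - 3*x*y + 2*y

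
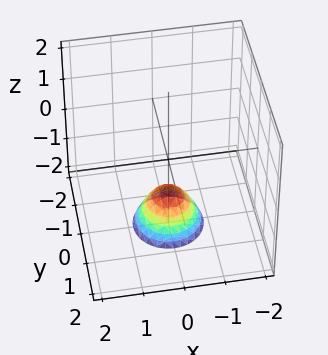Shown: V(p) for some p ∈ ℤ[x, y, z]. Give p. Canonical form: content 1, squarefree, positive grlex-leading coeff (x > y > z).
3*x^2 + 3*y^2 + 2*z + 2

(a) Degree: a generic line meets the surface in up to 2 points, so deg p = 2.
(b) Symmetries: the z-axis is an axis of rotation, so x and y enter only as x² + y².
(c) Checking where it meets the axes: it misses every integer gridline on the y-axis; a circular section at z = -2 has radius between 0 and 1; no x-intercept at any integer in the box; it meets the z-axis at z = -1 (among the integer gridlines).
(d) Assembling these constraints gives the stated polynomial.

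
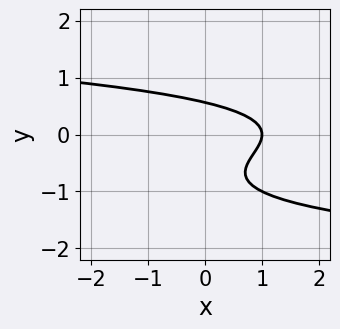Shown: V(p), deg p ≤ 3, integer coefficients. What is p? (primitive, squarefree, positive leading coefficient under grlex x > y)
First, the degree is 3 — the shape is more complex than any degree-2 curve.
Then, from the axis intercepts and sections: it crosses the x-axis at the gridline x = 1.
Finally, solving for integer coefficients yields p as stated.

2*y^3 + 2*y^2 + x - 1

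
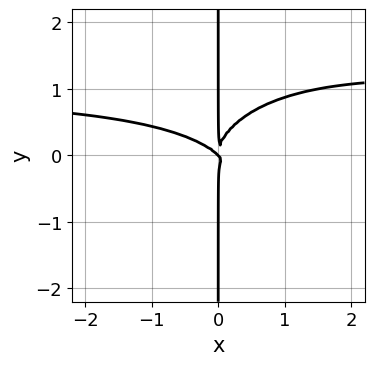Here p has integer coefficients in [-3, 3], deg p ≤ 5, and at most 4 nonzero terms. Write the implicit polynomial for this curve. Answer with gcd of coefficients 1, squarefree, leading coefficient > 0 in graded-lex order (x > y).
1. Degree: a generic line meets the curve in up to 4 points, so deg p = 4.
2. Observable constraints: the visible y-axis segment lies entirely on the curve; one x-axis crossing is at x = 0.
3. Together with the visible shape, these determine p as stated.

2*x^3*y + 3*x*y^3 - 2*x^3 - 2*x^2*y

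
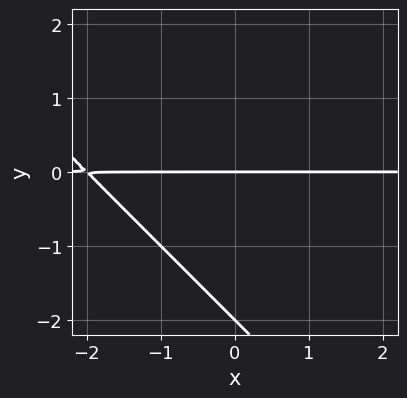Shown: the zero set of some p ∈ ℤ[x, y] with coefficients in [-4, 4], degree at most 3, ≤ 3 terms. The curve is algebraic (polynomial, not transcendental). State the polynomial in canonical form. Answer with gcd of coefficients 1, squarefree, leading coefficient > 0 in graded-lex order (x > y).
x*y + y^2 + 2*y

(a) deg p = 2.
(b) Checking where it meets the axes: among the integer gridlines, it crosses the y-axis at y ∈ {-2, 0}; every point of the x-axis in the box is on the curve.
(c) Putting this together gives p.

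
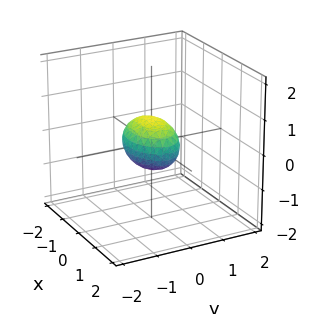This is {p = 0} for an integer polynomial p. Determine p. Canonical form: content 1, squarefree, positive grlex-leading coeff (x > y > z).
x^2 + 2*y^2 + 2*z^2 - 1

1. Degree: a closed, bounded, convex surface; a quadric, so deg p = 2.
2. Symmetries: mirror symmetry y ↦ −y ⇒ only even powers of y; it's symmetric under x → −x, forcing even powers of x; it's symmetric under z → −z, forcing even powers of z.
3. Checking where it meets the axes: among the integer gridlines, it crosses the x-axis at x ∈ {-1, 1}.
4. Fitting integer coefficients to these (and the overall shape) gives p.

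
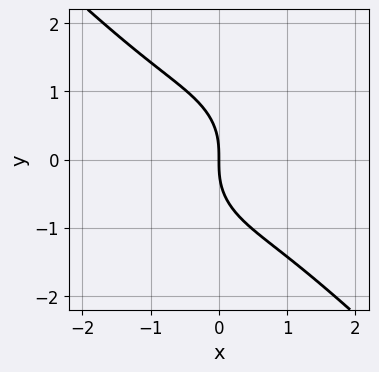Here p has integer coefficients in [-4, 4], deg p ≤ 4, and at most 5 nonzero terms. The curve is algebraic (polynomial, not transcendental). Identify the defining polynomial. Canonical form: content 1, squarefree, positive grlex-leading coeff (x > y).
3*x^3 + 3*x^2*y + 2*x*y^2 + 2*y^3 + 3*x

(a) Degree: a generic line meets the curve in up to 3 points, so deg p = 3.
(b) From the visible intercepts: it crosses the y-axis at the gridline y = 0; it meets the x-axis at x = 0 (among the integer gridlines).
(c) Together with the visible shape, these determine p as stated.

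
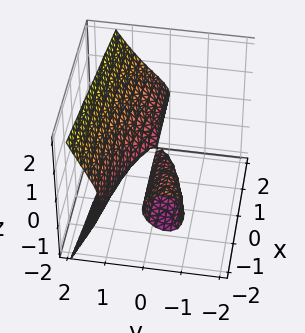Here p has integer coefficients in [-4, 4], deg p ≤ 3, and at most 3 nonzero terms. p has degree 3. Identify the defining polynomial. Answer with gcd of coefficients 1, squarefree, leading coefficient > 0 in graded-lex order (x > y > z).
First, the picture has 2 separate pieces. Treating them together as one polynomial.
Next, the degree is 3 — a generic line meets the surface in up to 3 points.
Next, observable constraints: it crosses the z-axis at the gridline z = 0; the visible x-axis segment lies entirely on the surface; it meets the y-axis at y = 0 (among the integer gridlines).
Finally, matching integer coefficients to the picture gives p.

2*y^3 + x*y - 2*z^2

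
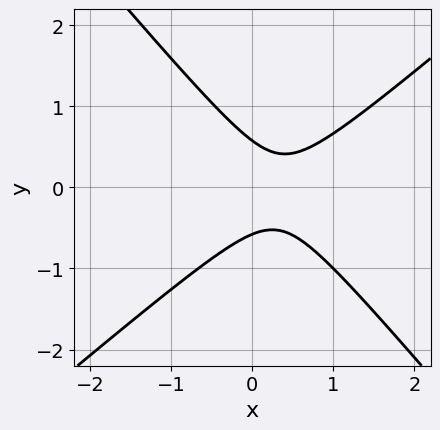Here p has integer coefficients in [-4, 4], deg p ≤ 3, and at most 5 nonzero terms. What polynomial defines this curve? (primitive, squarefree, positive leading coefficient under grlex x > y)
3*x^2 - x*y - 3*y^2 - 2*x + 1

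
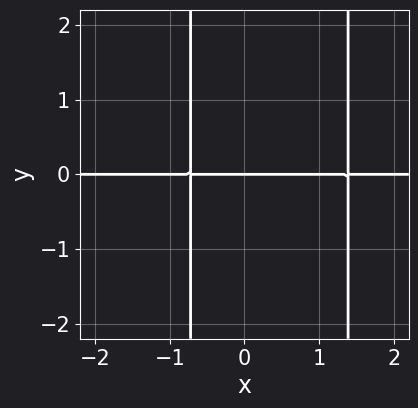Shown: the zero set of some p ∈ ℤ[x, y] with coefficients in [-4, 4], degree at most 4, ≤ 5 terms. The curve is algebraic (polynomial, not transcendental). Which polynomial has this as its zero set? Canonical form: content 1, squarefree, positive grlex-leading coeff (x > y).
First, the degree is 3 — a generic line meets the curve in up to 3 points.
Next, from the axis intercepts and sections: one y-axis crossing is at y = 0; every point of the x-axis in the box is on the curve.
Finally, fitting integer coefficients to these (and the overall shape) gives p.

3*x^2*y - 2*x*y - 3*y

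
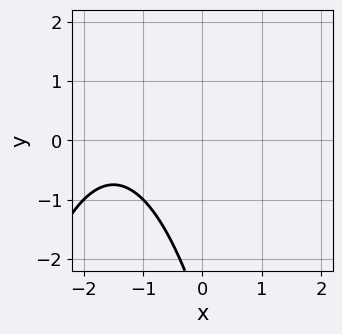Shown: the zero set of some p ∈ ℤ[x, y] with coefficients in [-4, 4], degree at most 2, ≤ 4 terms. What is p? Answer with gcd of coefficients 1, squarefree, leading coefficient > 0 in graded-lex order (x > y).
1. Degree: a generic line meets the curve in up to 2 points, so deg p = 2.
2. Reading off the gridlines: it misses every integer gridline on the y-axis; it misses every integer gridline on the x-axis.
3. Solving for integer coefficients yields p as stated.

x^2 + 3*x + y + 3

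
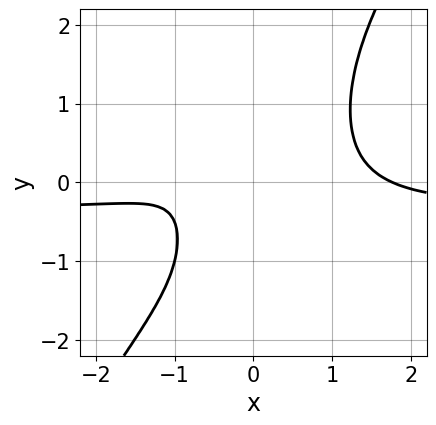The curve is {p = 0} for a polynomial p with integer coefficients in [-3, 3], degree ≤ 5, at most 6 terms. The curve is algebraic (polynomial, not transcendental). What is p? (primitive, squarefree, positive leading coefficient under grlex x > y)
3*x^3*y - 2*x^2*y^2 + x^3 - 2*x - 2

deg p = 4.
From the axis intercepts and sections: no y-intercept at any integer in the box.
Fitting integer coefficients to these (and the overall shape) gives p.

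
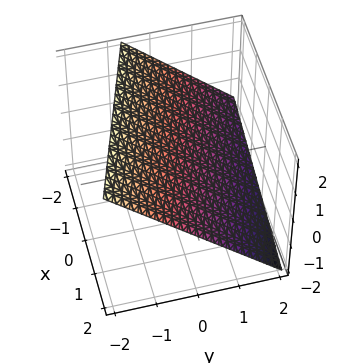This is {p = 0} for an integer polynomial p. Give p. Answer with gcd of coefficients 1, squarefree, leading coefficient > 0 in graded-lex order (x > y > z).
(a) deg p = 1.
(b) Reading off the gridlines: it crosses the x-axis at the gridline x = 2.
(c) Together with the visible shape, these determine p as stated.

x + 3*y + 3*z - 2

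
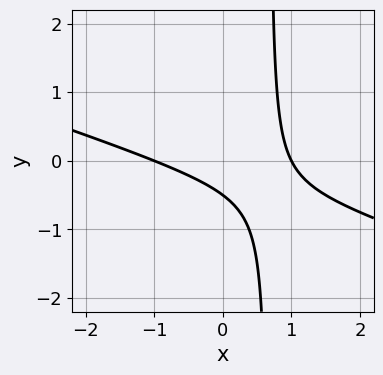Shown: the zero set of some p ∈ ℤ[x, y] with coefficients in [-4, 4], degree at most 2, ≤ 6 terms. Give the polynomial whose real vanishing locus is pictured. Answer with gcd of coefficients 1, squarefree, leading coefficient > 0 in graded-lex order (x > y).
x^2 + 3*x*y - 2*y - 1

First, degree: no degree-1 curve has this shape, so deg p = 2.
Then, from the visible intercepts: the x-axis gridline crossings are at x ∈ {-1, 1}.
Finally, matching integer coefficients to the picture gives p.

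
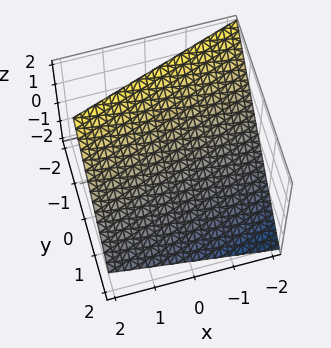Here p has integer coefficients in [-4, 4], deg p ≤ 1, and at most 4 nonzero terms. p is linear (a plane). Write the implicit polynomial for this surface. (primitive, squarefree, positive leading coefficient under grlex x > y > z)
(a) deg p = 1. The surface is flat (a plane).
(b) Reading off the gridlines: one x-axis crossing is at x = -2.
(c) Putting this together gives p.

x - 3*y - 3*z + 2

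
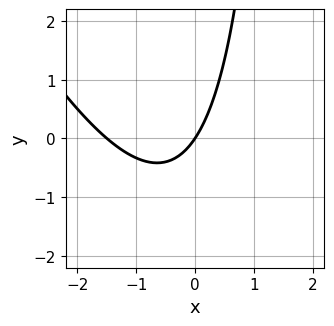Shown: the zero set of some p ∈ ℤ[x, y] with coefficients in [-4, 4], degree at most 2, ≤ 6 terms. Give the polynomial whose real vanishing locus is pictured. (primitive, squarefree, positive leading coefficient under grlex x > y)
2*x^2 + x*y + 3*x - 2*y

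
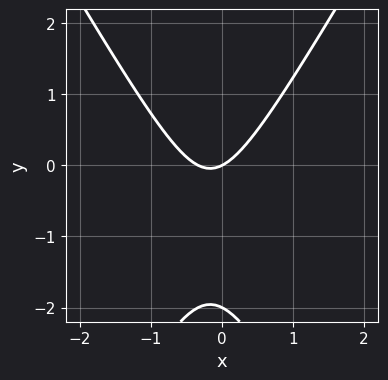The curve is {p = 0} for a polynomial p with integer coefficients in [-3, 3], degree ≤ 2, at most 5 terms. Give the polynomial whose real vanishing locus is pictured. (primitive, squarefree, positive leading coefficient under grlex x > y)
(a) Degree: no degree-1 curve has this shape, so deg p = 2.
(b) Against the integer gridlines: one x-axis crossing is at x = 0; among the integer gridlines, it crosses the y-axis at y ∈ {-2, 0}.
(c) Putting this together gives p.

3*x^2 - y^2 + x - 2*y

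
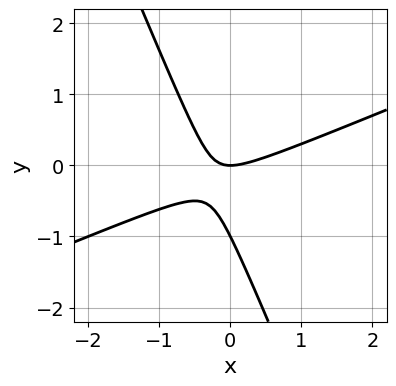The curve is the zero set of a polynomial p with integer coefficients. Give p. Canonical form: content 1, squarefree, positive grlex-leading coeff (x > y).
x^2 - 2*x*y - y^2 - y

(a) The degree is 2 — no degree-1 curve has this shape.
(b) Against the integer gridlines: the y-axis gridline crossings are at y ∈ {-1, 0}; it crosses the x-axis at the gridline x = 0.
(c) Matching integer coefficients to the picture gives p.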